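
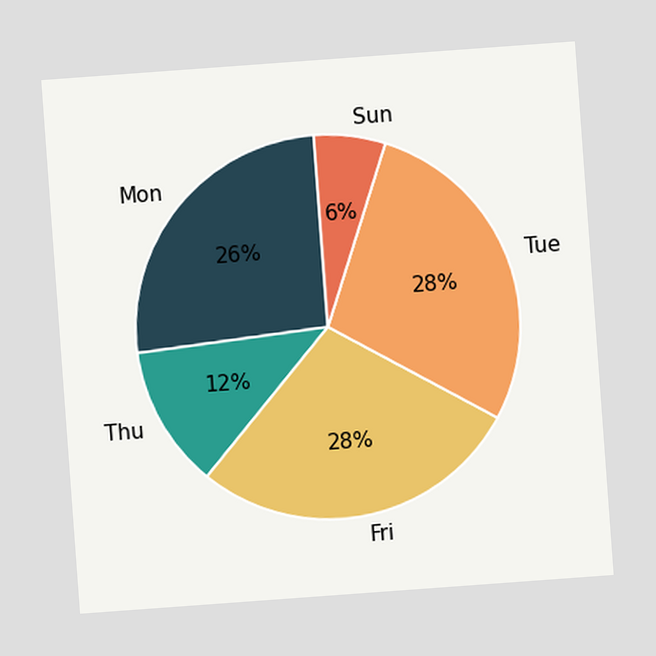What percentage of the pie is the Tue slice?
The chart is tilted about 4° counter-clockwise. The Tue slice takes up 28% of the pie.

28%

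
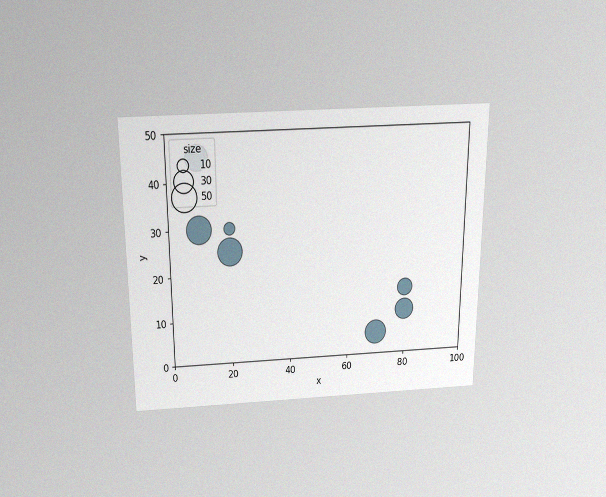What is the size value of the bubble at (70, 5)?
40

The chart is viewed slightly from above, with some photo noise. Matching the bubble at (70, 5) against the size legend gives 40.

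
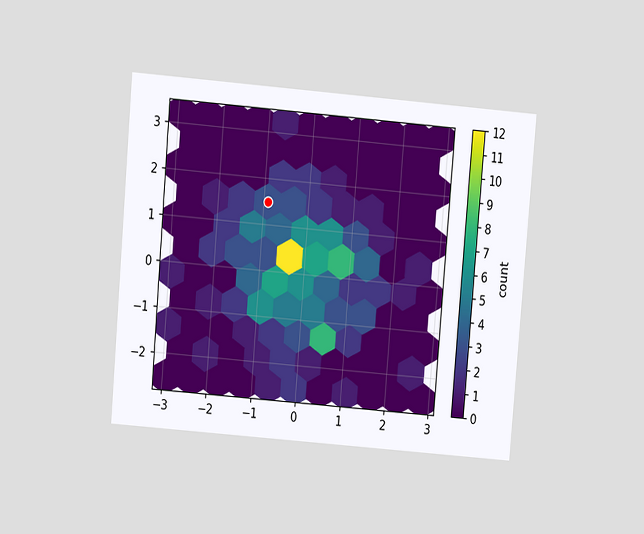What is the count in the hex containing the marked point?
The chart is tilted about 5° clockwise and viewed at a slight angle. The marked hex reads 3 on the colorbar.

3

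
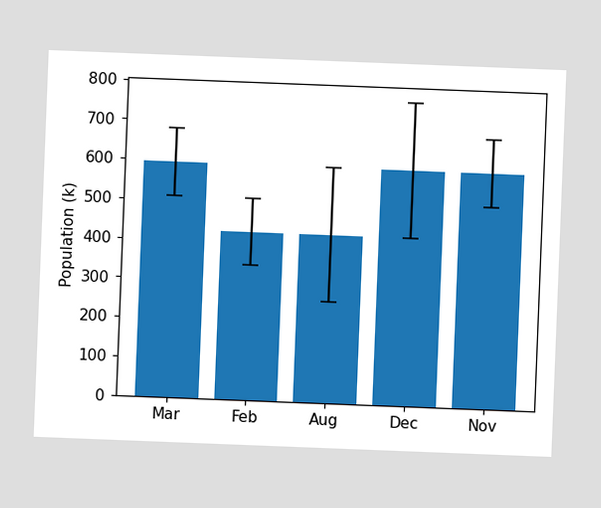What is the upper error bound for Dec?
765k

The chart is tilted about 2° clockwise. The Dec bar's upper whisker reaches 765k.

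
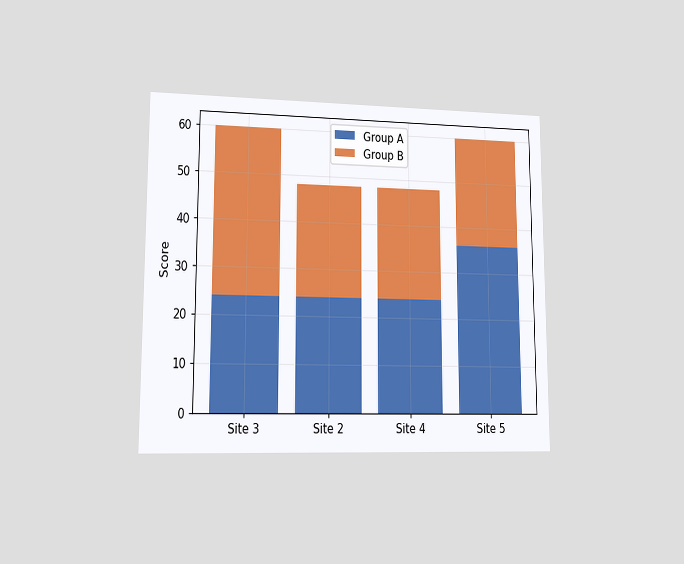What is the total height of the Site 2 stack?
48

The chart is viewed at a slight angle. The Site 2 stack's top reaches 48 on the y-axis.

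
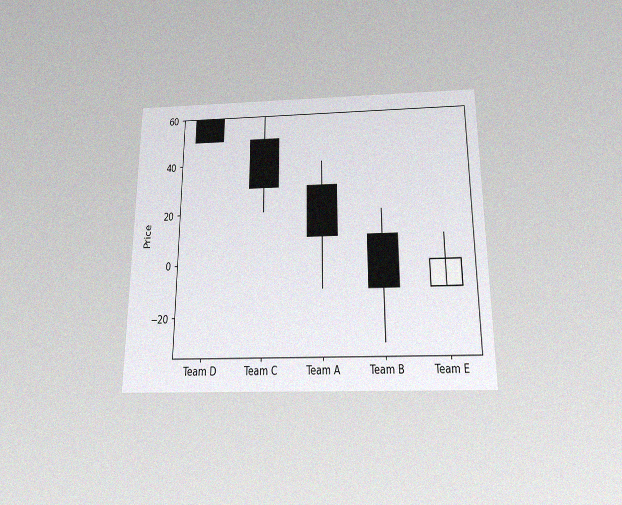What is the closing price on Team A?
10

The chart is viewed slightly from below, with some photo noise. The Team A candle closes at 10.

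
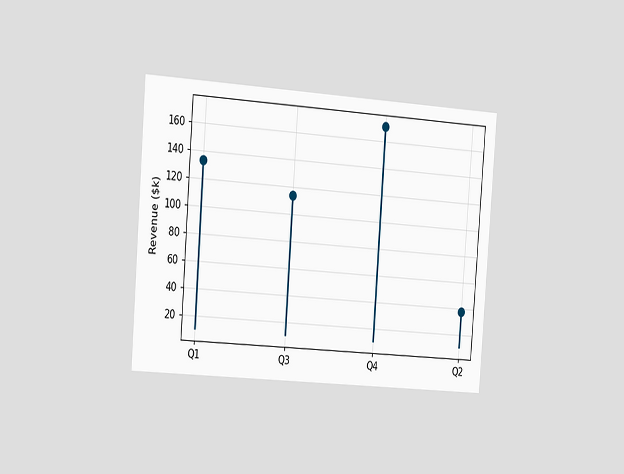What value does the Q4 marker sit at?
$171k

The chart is tilted about 4° clockwise and viewed slightly from the left. The Q4 marker sits at $171k.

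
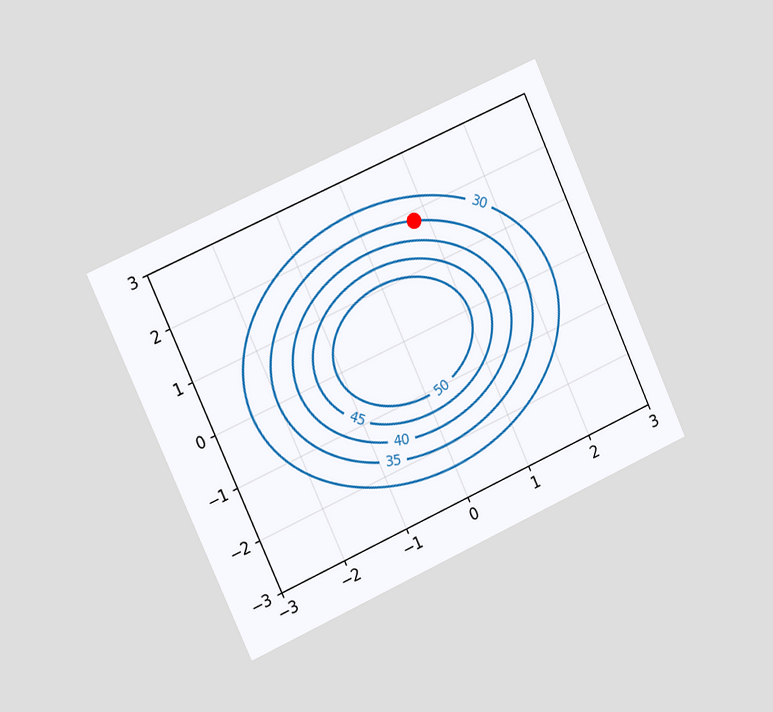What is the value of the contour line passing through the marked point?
35

The chart is tilted about 24° counter-clockwise and viewed slightly from the left. The marked point sits on the contour labelled 35.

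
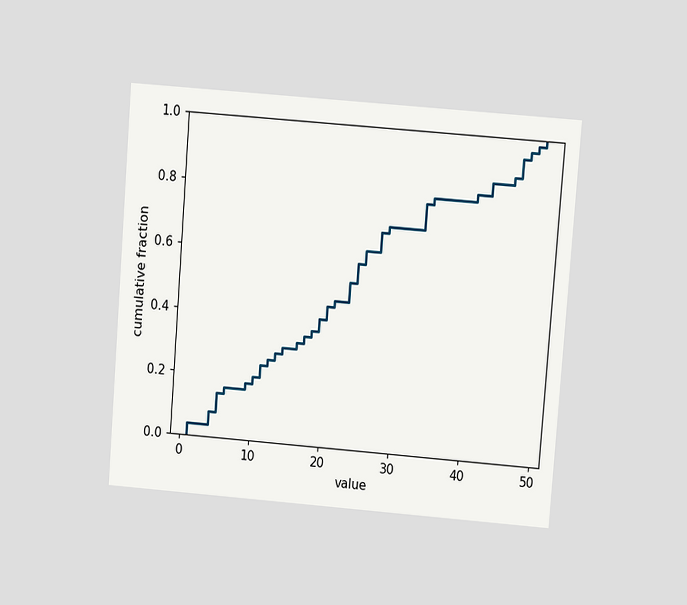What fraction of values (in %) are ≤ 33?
The chart is tilted about 4° clockwise and viewed at a slight angle. At x=33 the ECDF step is at 78%.

78%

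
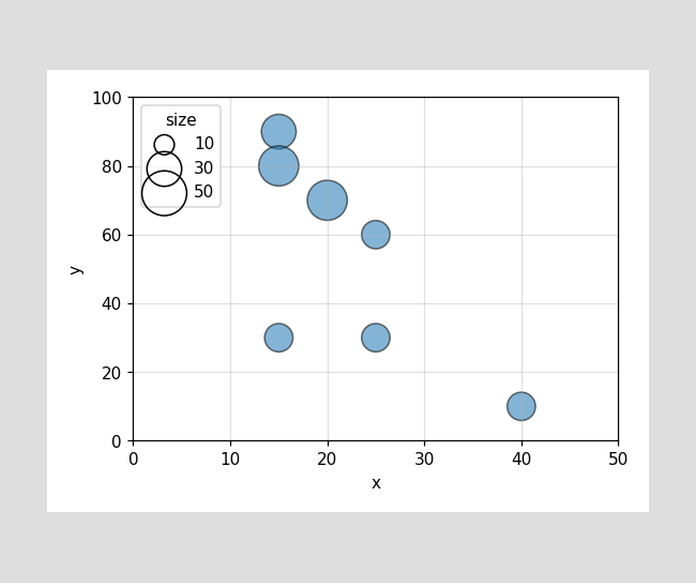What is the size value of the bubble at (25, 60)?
Matching the bubble at (25, 60) against the size legend gives 20.

20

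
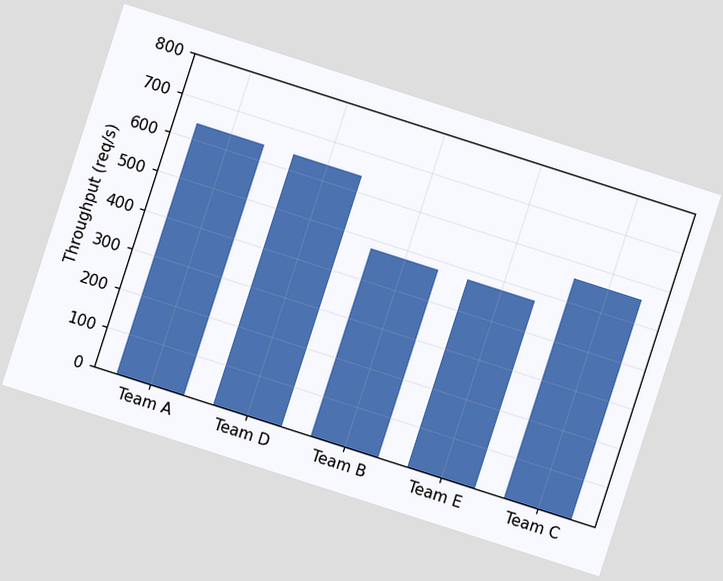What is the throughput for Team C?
560req/s

The chart is tilted about 18° clockwise. Reading along the chart's y-axis, the Team C bar reaches 560req/s.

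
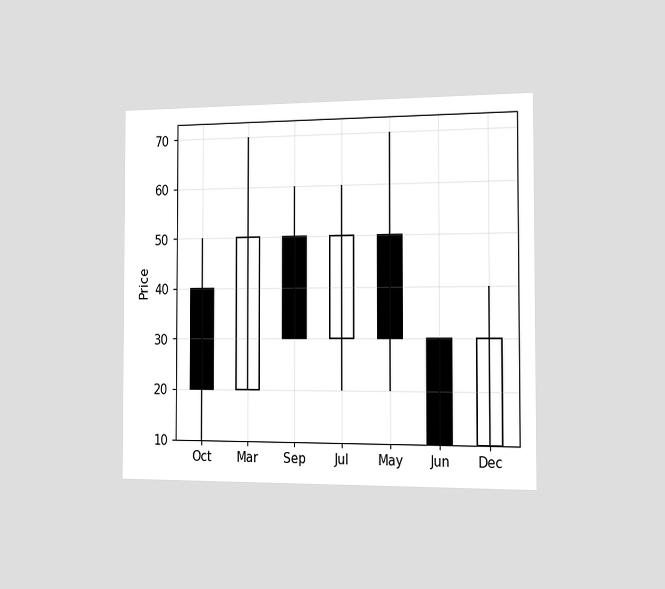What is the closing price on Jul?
The chart is viewed slightly from the right. The Jul candle closes at 50.

50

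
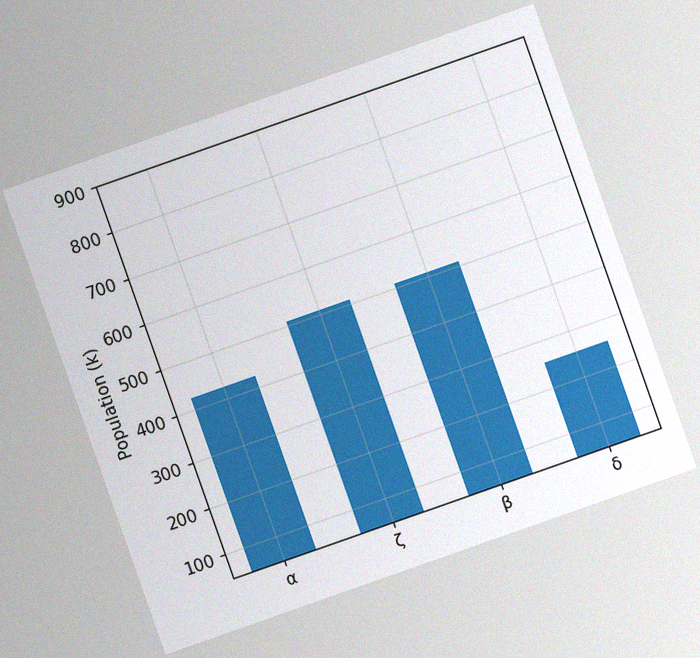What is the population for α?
The chart is tilted about 19° counter-clockwise, with some photo noise. Reading along the chart's y-axis, the α bar reaches 425k.

425k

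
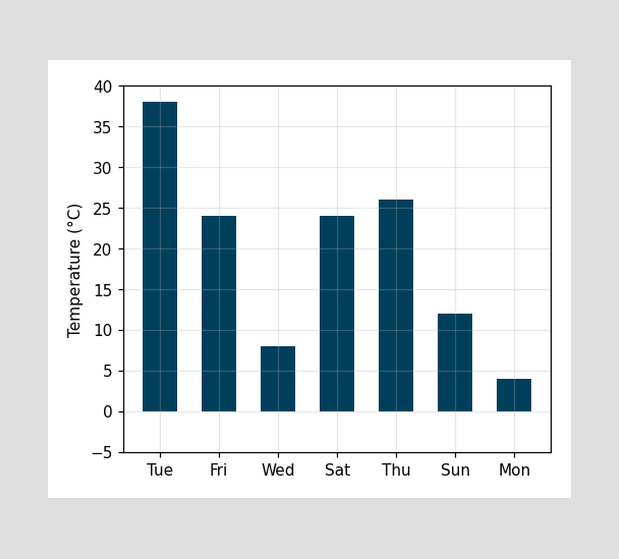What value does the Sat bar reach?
24°C

Reading along the chart's y-axis, the Sat bar reaches 24°C.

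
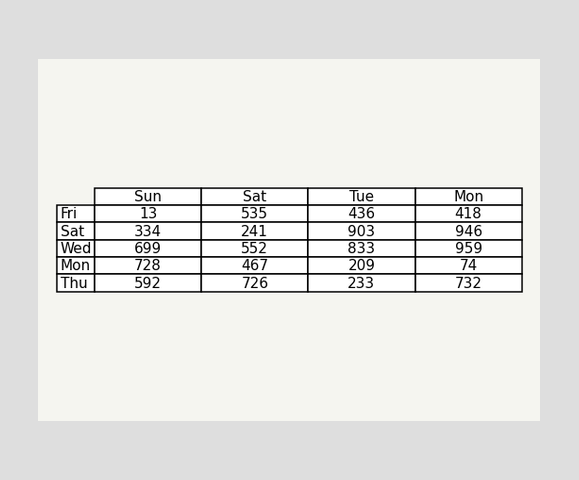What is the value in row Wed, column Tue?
833

The (Wed, Tue) cell reads 833.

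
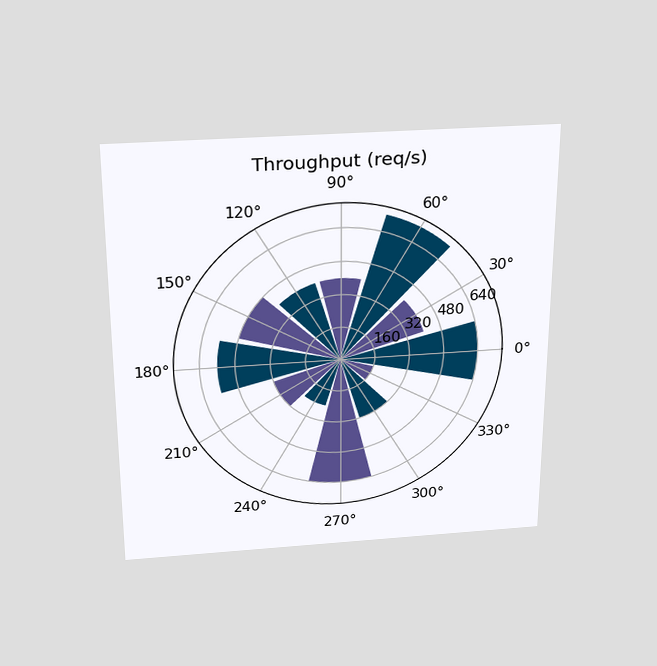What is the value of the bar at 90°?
400req/s

The chart is viewed slightly from above. The bar at 90° reaches 400req/s on the radial axis.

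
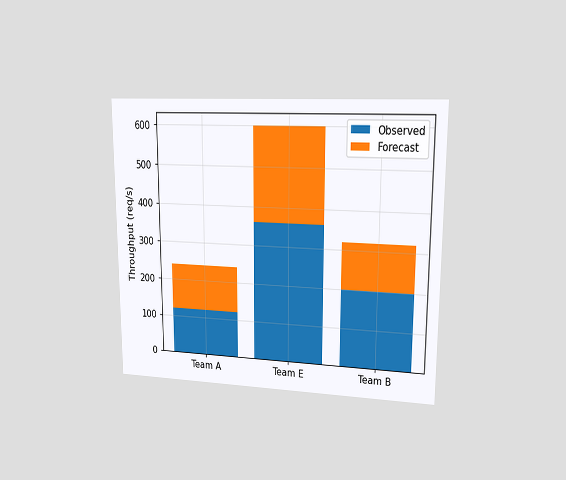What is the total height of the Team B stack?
The chart is viewed at a slight angle. The Team B stack's top reaches 320req/s on the y-axis.

320req/s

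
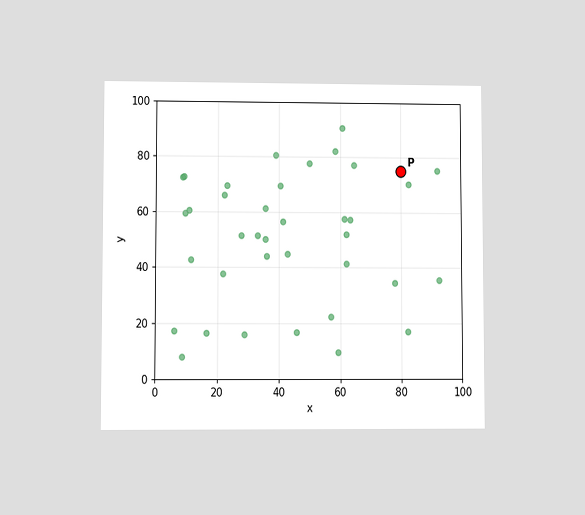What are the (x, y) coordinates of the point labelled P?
(80, 75)

The chart is viewed at a slight angle. Following the gridlines from P to each axis, P sits at (80, 75).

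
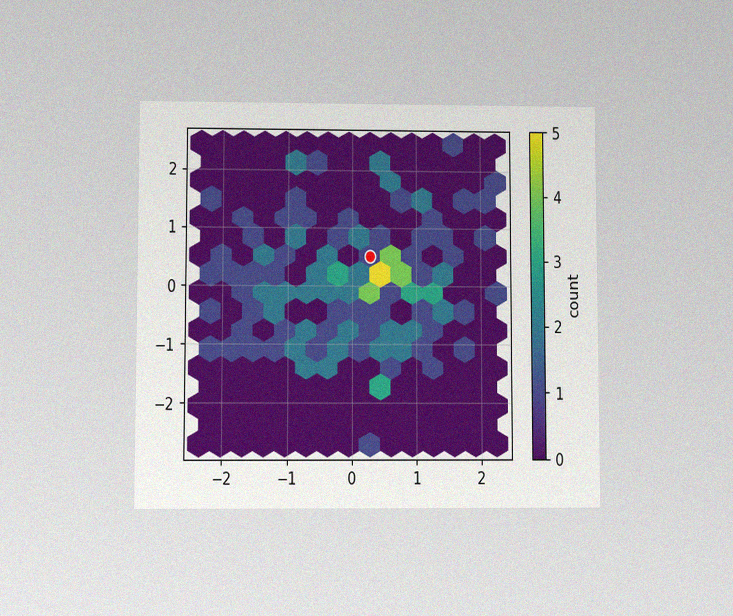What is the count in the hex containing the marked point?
The chart is viewed at a slight angle, with some photo noise. The marked hex reads 1 on the colorbar.

1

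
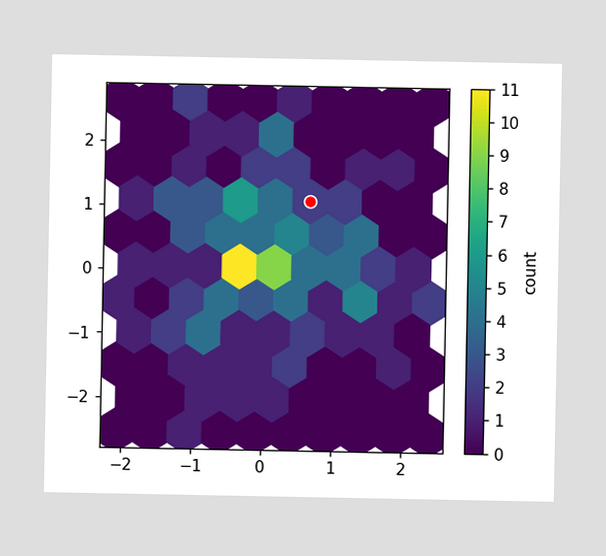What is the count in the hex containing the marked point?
The marked hex reads 2 on the colorbar.

2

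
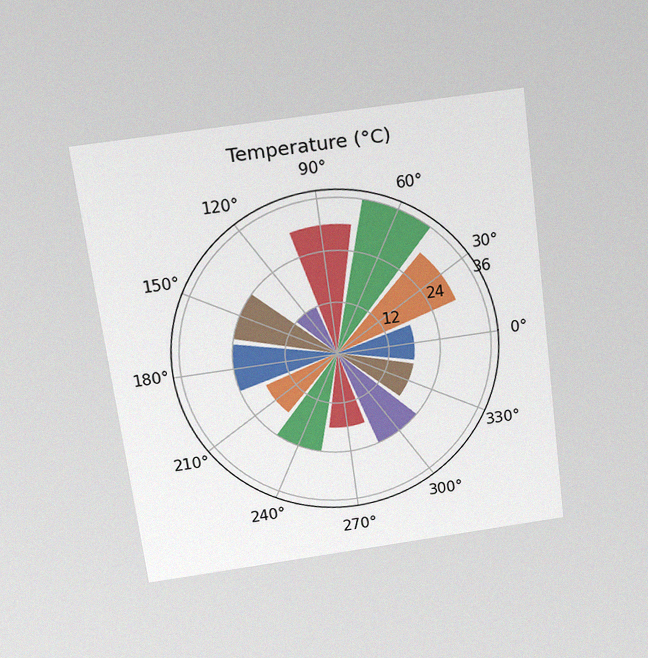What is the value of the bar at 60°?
The chart is tilted about 8° counter-clockwise and viewed slightly from above, with some photo noise. The bar at 60° reaches 36°C on the radial axis.

36°C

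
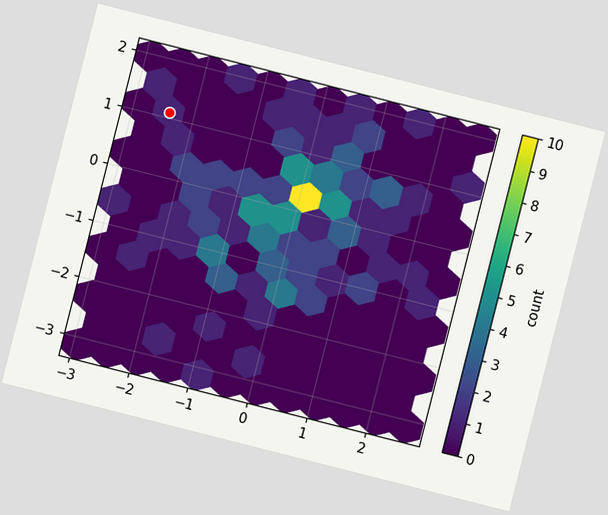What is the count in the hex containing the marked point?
1

The chart is tilted about 14° clockwise. The marked hex reads 1 on the colorbar.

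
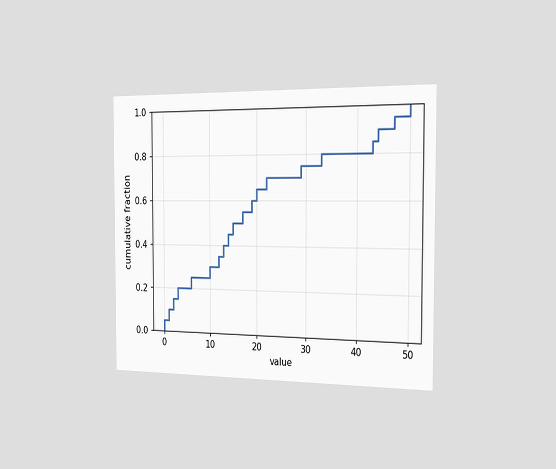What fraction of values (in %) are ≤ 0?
5%

The chart is viewed slightly from the right. At x=0 the ECDF step is at 5%.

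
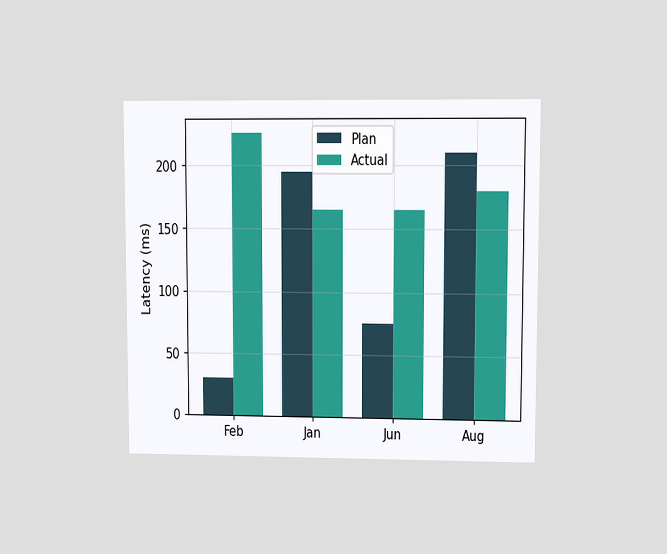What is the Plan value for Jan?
The chart is viewed at a slight angle. The Plan bar at Jan reaches 195ms on the y-axis.

195ms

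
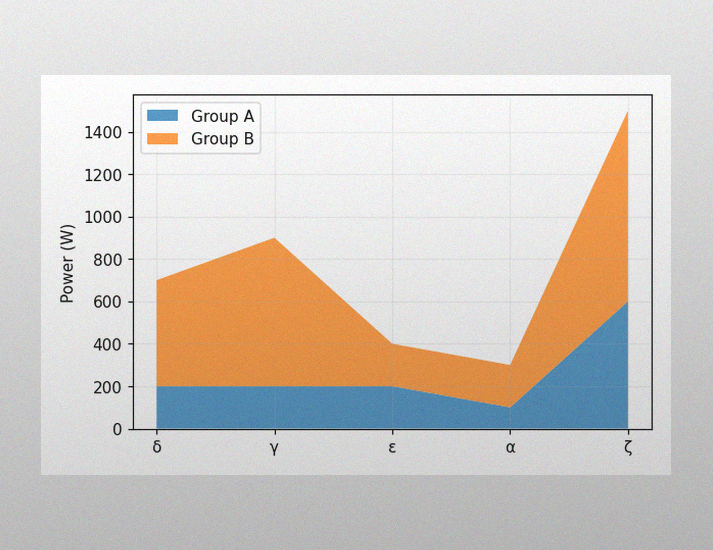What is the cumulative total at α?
300W

The image has some photo noise and uneven lighting. The stacked total at α reaches 300W.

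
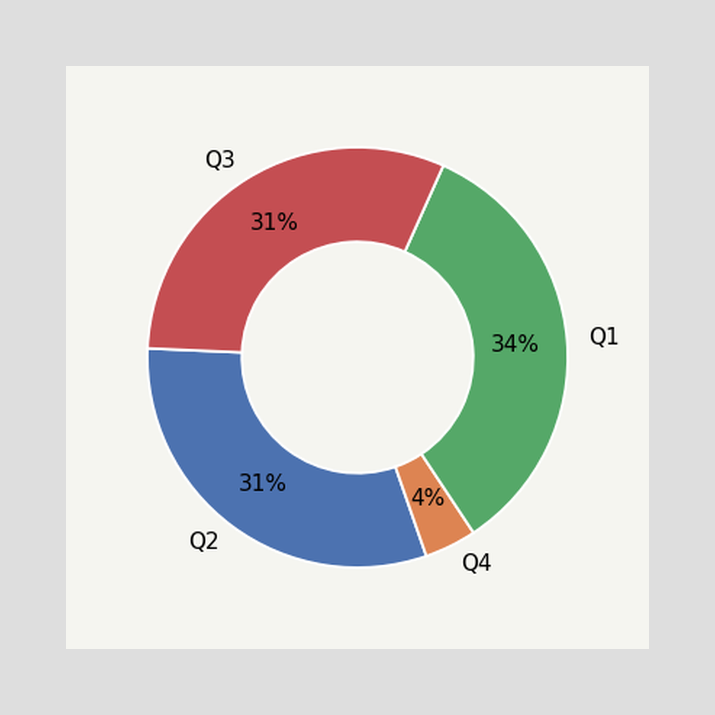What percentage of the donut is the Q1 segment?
34%

The Q1 segment takes up 34% of the ring.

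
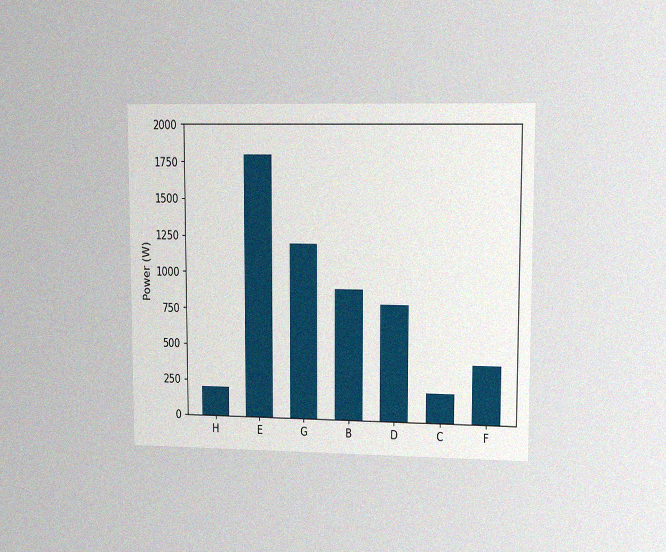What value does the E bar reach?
1800W

The chart is viewed at a slight angle, with some photo noise. Reading along the chart's y-axis, the E bar reaches 1800W.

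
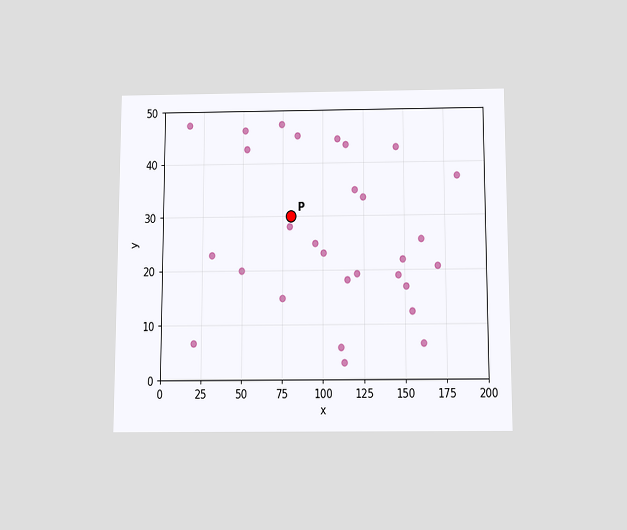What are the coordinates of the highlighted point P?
(80, 30)

The chart is viewed slightly from below. Following the gridlines from P to each axis, P sits at (80, 30).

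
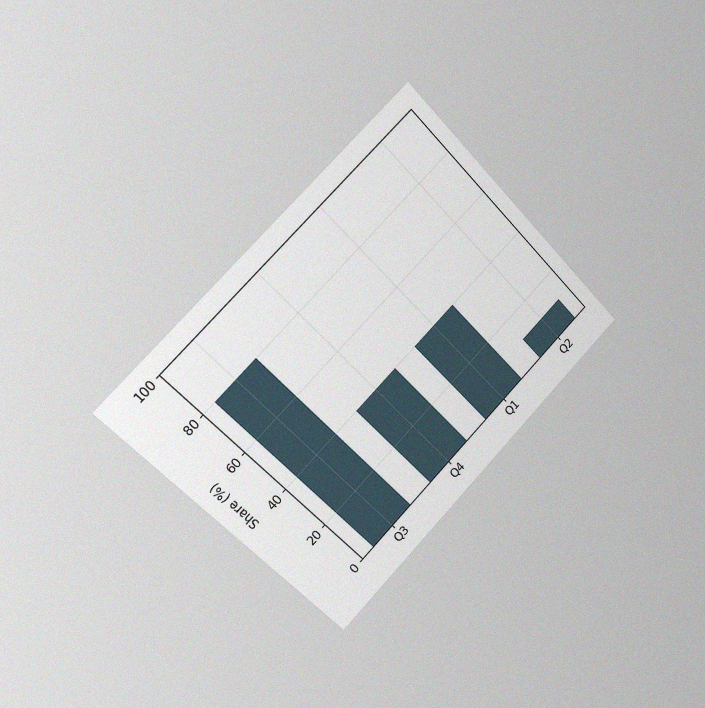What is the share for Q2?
The chart is tilted about 45° counter-clockwise and viewed slightly from the left, with some photo noise. Reading along the chart's y-axis, the Q2 bar reaches 10%.

10%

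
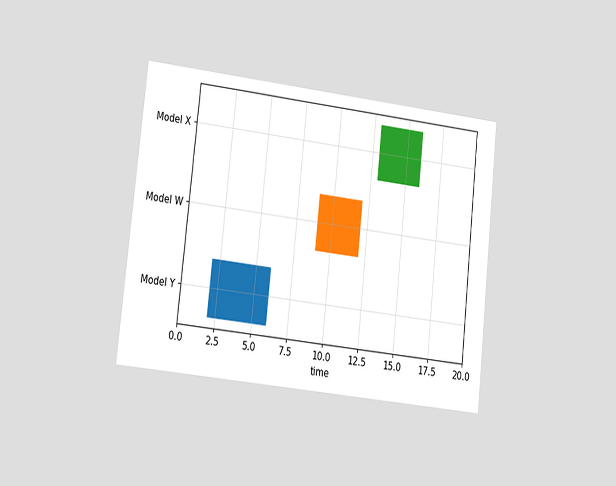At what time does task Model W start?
The chart is tilted about 6° clockwise and viewed slightly from the left. The Model W bar begins at t=9.

9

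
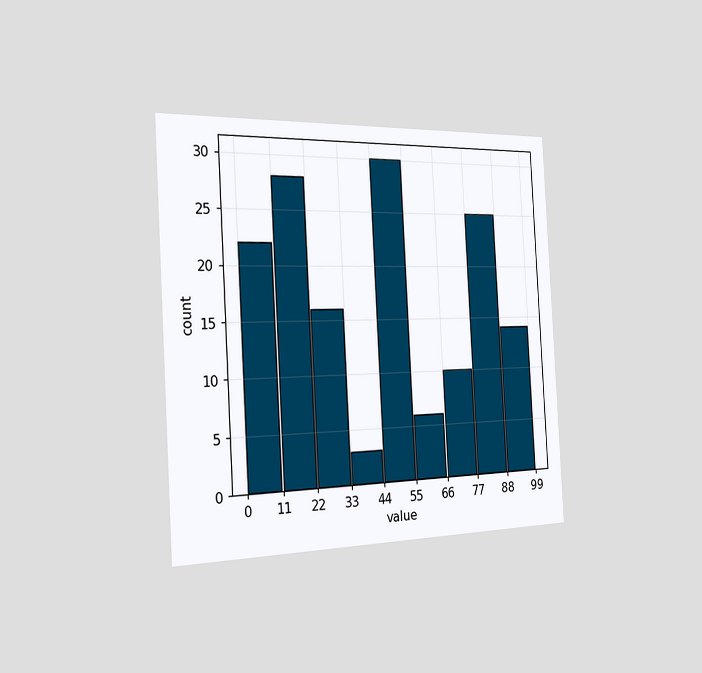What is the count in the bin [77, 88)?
25

The chart is tilted about 3° counter-clockwise and viewed slightly from the left. The [77, 88) bin has height 25.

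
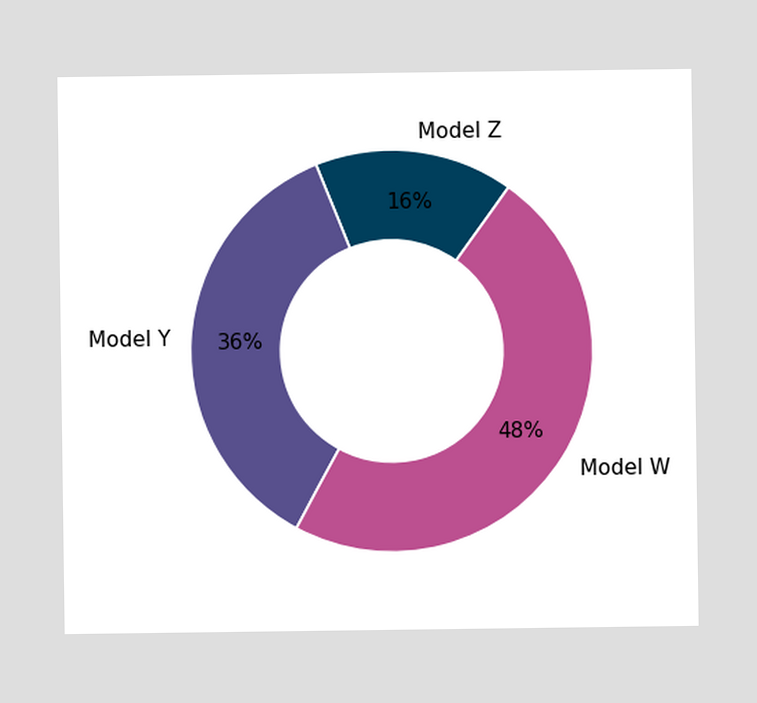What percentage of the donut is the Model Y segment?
The Model Y segment takes up 36% of the ring.

36%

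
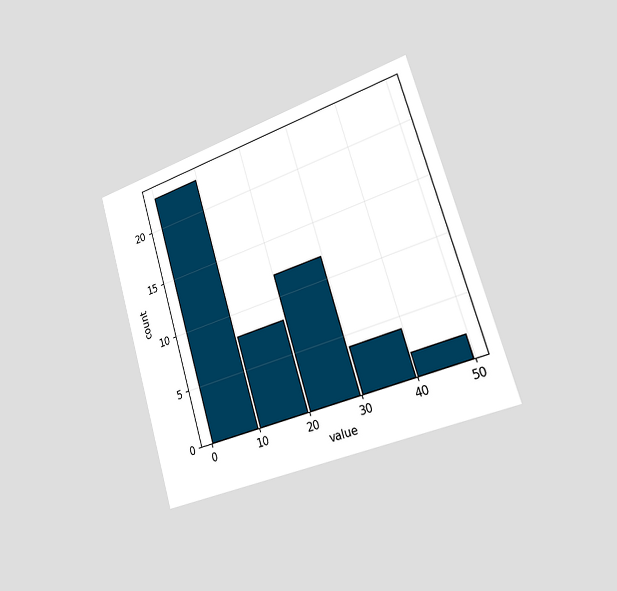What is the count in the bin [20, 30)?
The chart is tilted about 17° counter-clockwise and viewed slightly from the right. The [20, 30) bin has height 12.

12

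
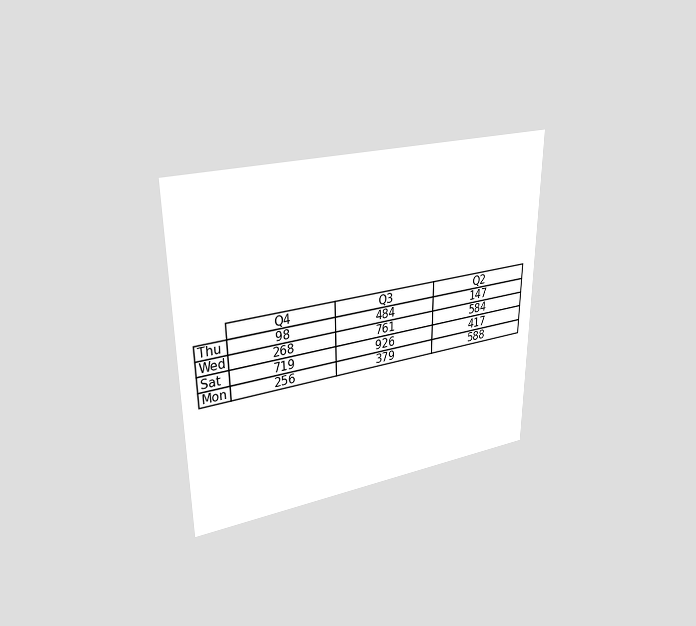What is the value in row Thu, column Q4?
98

The chart is viewed at a slight angle. The (Thu, Q4) cell reads 98.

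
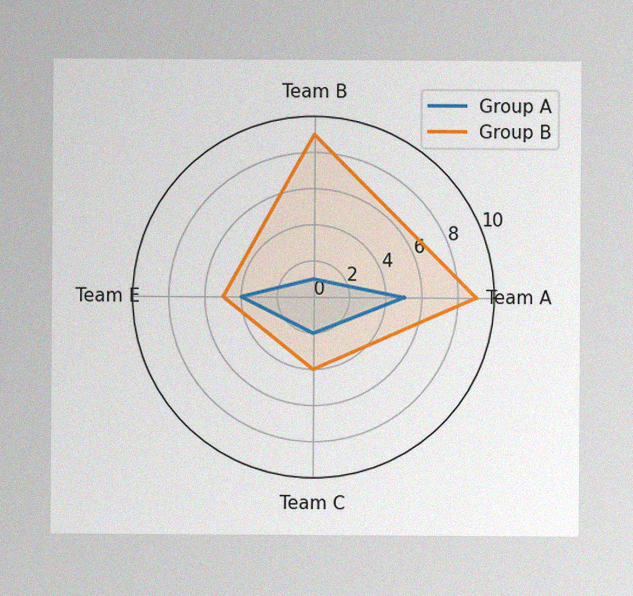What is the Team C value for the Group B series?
The image has some photo noise and uneven lighting. On the Team C axis, Group B reaches 4.

4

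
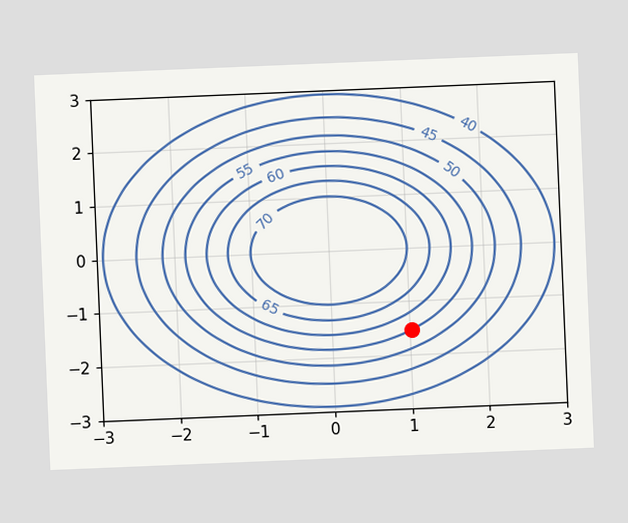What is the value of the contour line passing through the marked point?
55

The chart is tilted about 2° counter-clockwise. The marked point sits on the contour labelled 55.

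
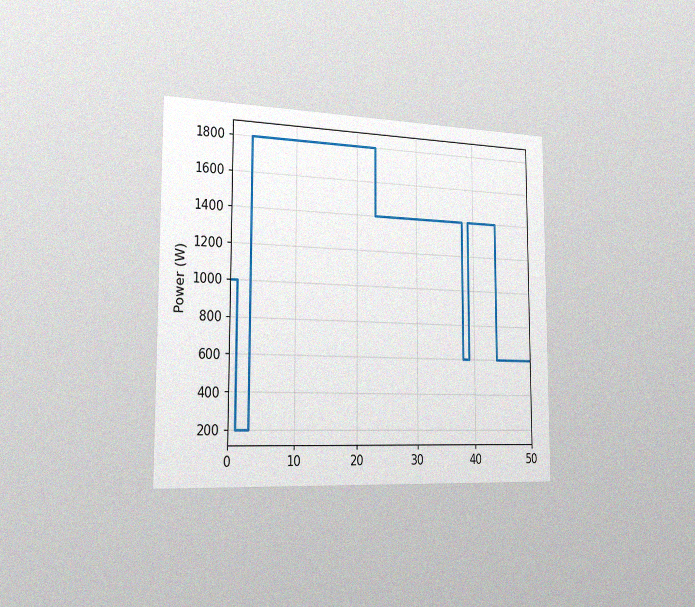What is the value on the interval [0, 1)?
1000W

The chart is viewed slightly from the left, with some photo noise. On [0, 1) the step sits at 1000W.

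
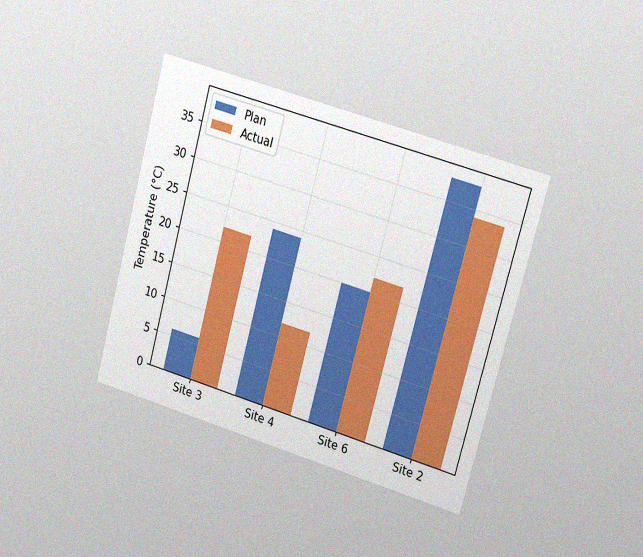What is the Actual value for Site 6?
22°C

The chart is tilted about 15° clockwise and viewed slightly from the right, with some photo noise. The Actual bar at Site 6 reaches 22°C on the y-axis.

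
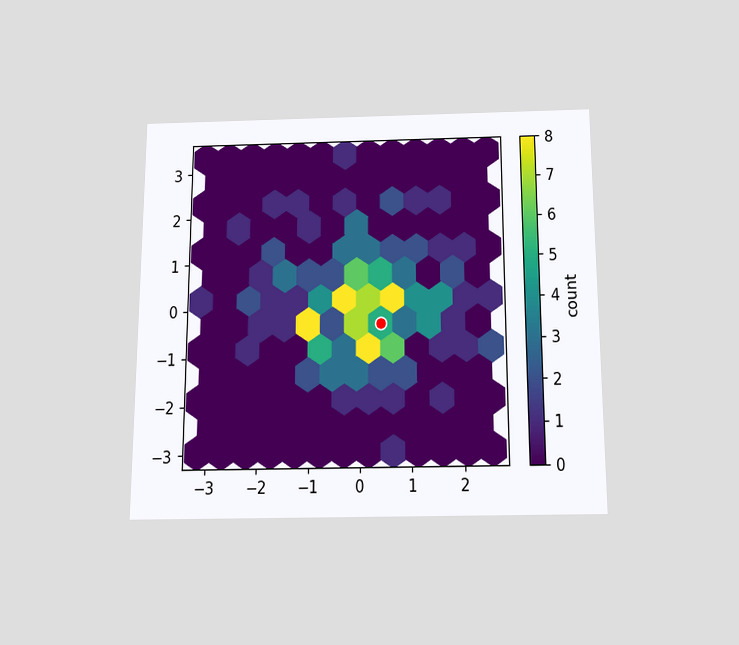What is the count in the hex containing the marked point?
5

The chart is viewed slightly from below. The marked hex reads 5 on the colorbar.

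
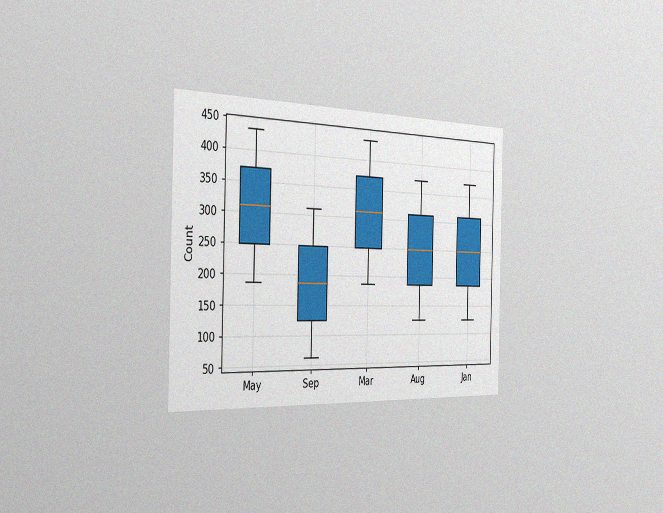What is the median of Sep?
186

The chart is viewed slightly from the left, with some photo noise. The median line in the Sep box sits at 186.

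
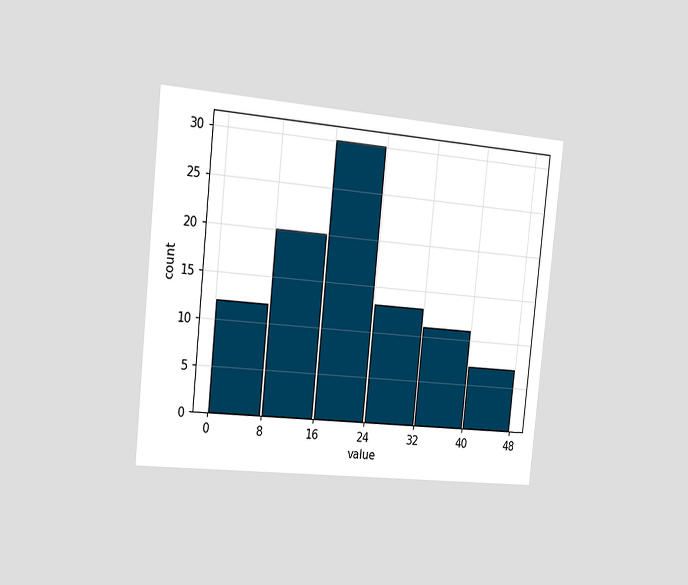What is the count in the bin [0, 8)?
12

The chart is tilted about 6° clockwise and viewed slightly from the left. The [0, 8) bin has height 12.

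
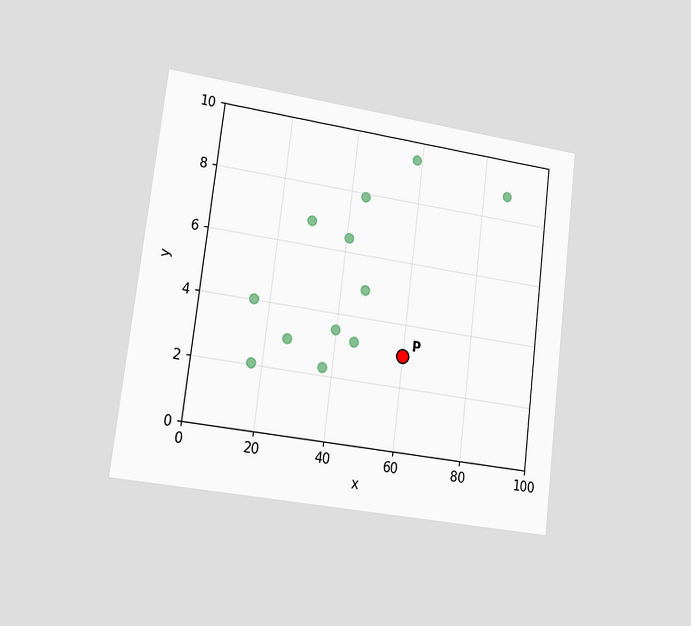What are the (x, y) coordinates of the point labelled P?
The chart is tilted about 7° clockwise and viewed slightly from the left. Following the gridlines from P to each axis, P sits at (60, 3).

(60, 3)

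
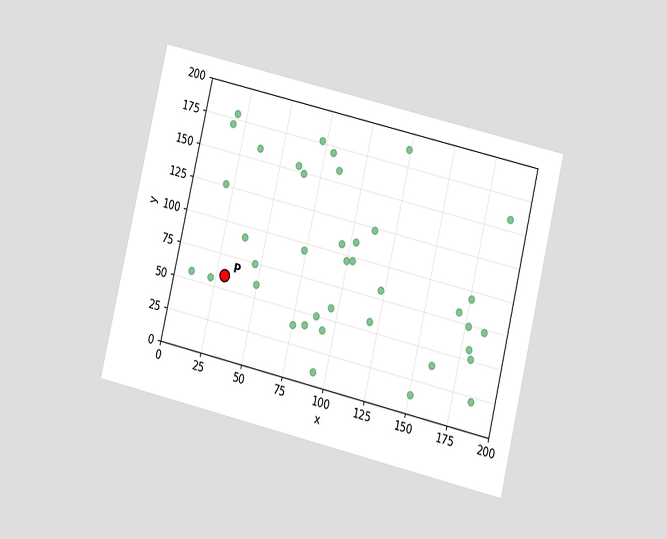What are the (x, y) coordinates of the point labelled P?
(30, 60)

The chart is tilted about 13° clockwise and viewed at a slight angle. Following the gridlines from P to each axis, P sits at (30, 60).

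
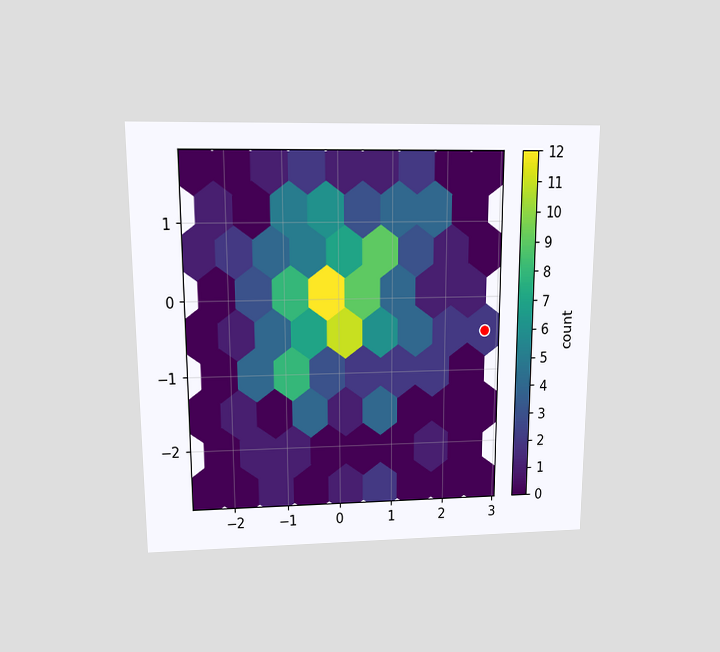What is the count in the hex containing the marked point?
The chart is viewed slightly from above. The marked hex reads 2 on the colorbar.

2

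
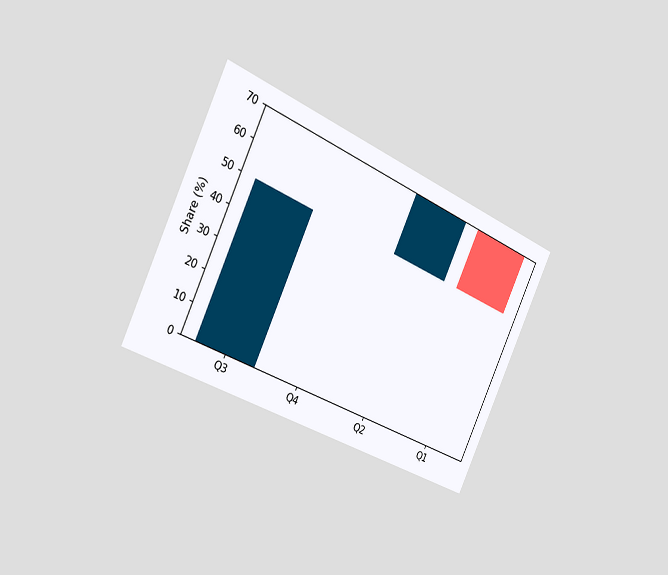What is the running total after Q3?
50%

The chart is tilted about 25° clockwise and viewed slightly from the left. After Q3 the running total reaches 50%.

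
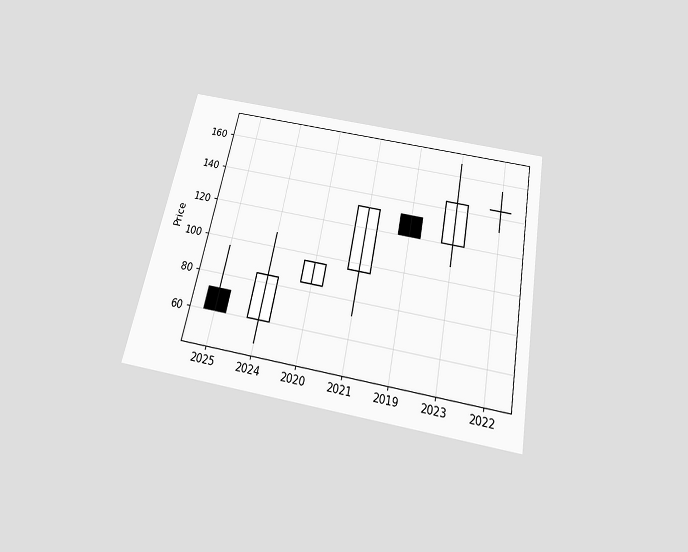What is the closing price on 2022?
The chart is tilted about 11° clockwise and viewed slightly from below. The 2022 candle closes at 144.

144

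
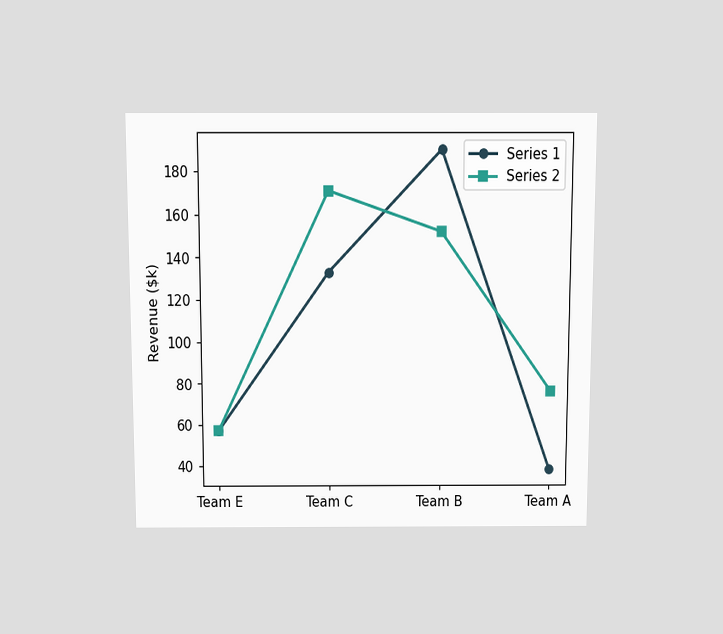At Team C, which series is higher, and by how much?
Series 2, by $38k

The chart is viewed slightly from above. At Team C, Series 2 sits above the other line by $38k.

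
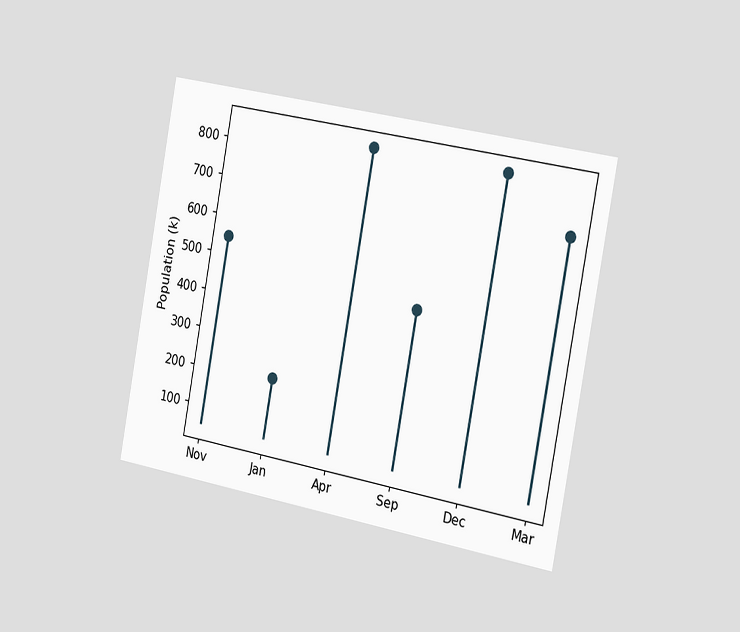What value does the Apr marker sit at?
840k

The chart is tilted about 10° clockwise and viewed slightly from the right. The Apr marker sits at 840k.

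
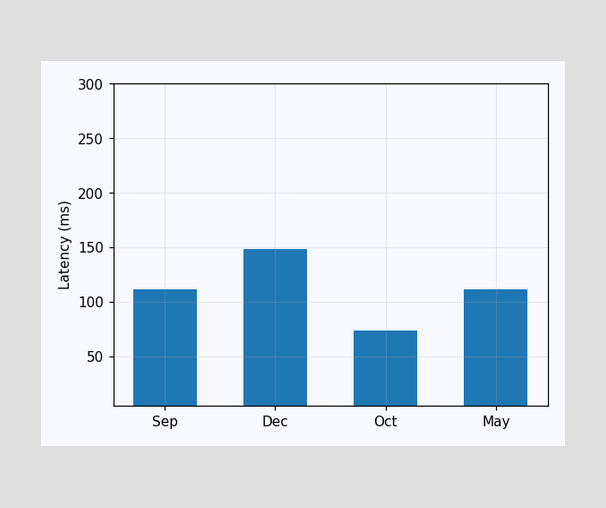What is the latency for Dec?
148ms

Reading along the chart's y-axis, the Dec bar reaches 148ms.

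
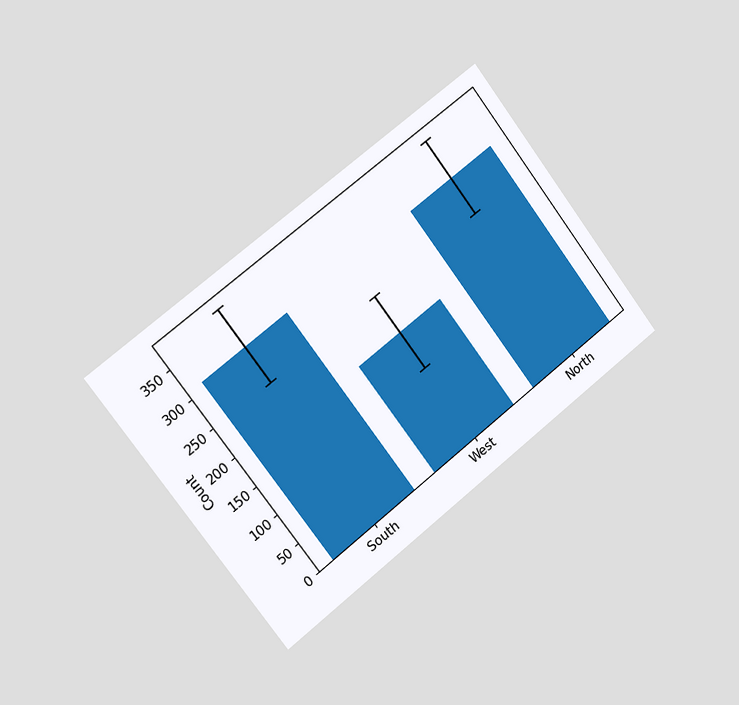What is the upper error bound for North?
372

The chart is tilted about 38° counter-clockwise and viewed slightly from the left. The North bar's upper whisker reaches 372.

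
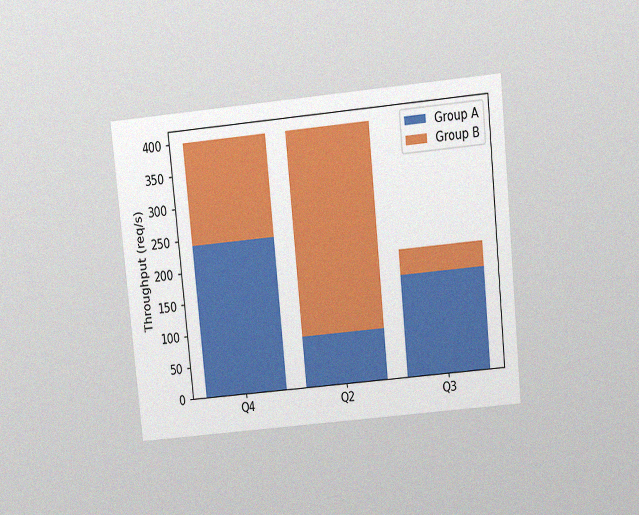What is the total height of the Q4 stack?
400req/s

The chart is tilted about 6° counter-clockwise and viewed slightly from above, with some photo noise. The Q4 stack's top reaches 400req/s on the y-axis.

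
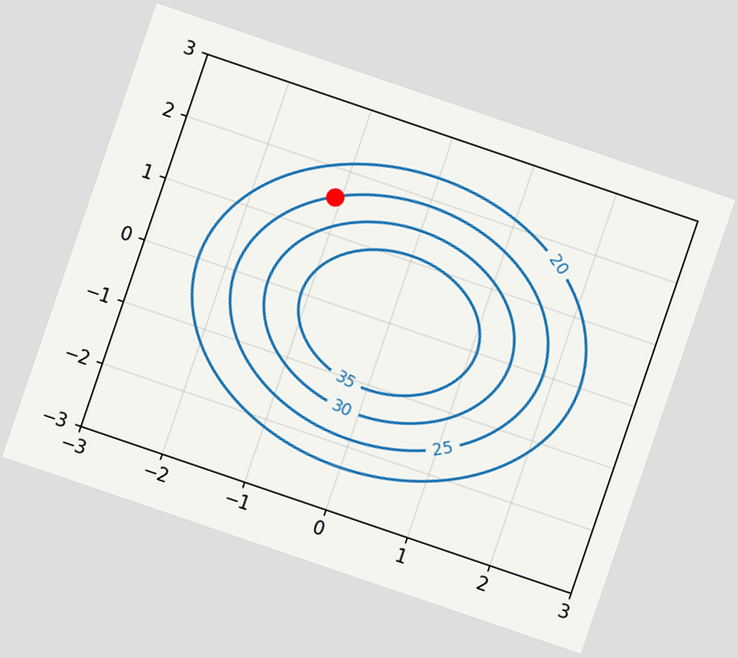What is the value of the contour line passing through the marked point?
The chart is tilted about 19° clockwise. The marked point sits on the contour labelled 25.

25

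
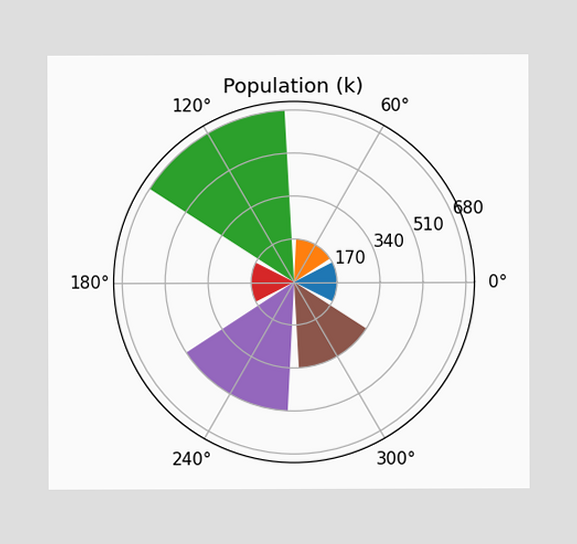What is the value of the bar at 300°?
340k

The bar at 300° reaches 340k on the radial axis.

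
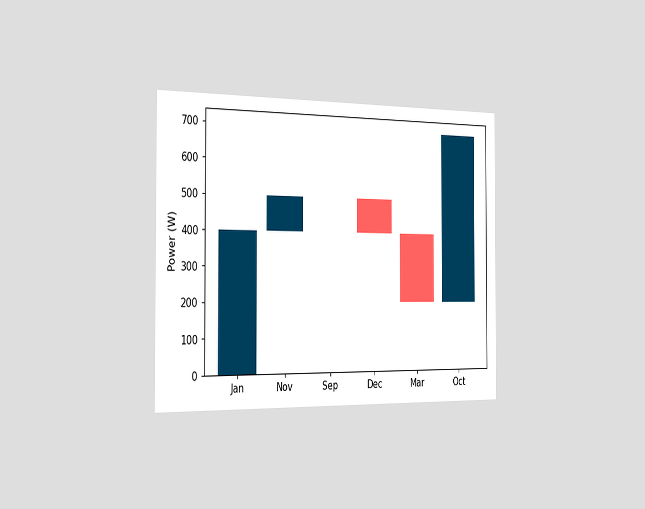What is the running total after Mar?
200W

The chart is viewed slightly from the left. After Mar the running total reaches 200W.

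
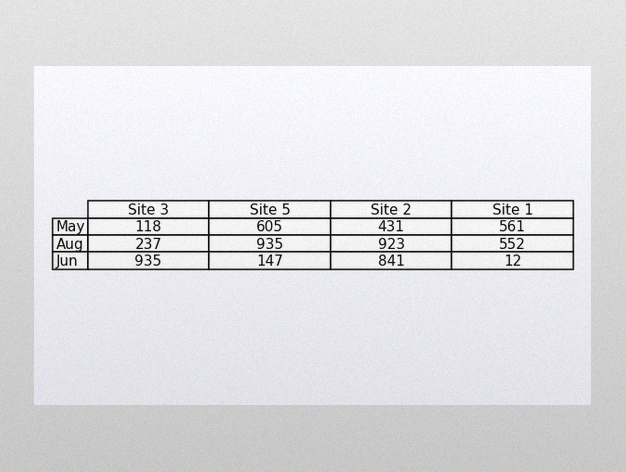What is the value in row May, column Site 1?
561

The image has some photo noise and uneven lighting. The (May, Site 1) cell reads 561.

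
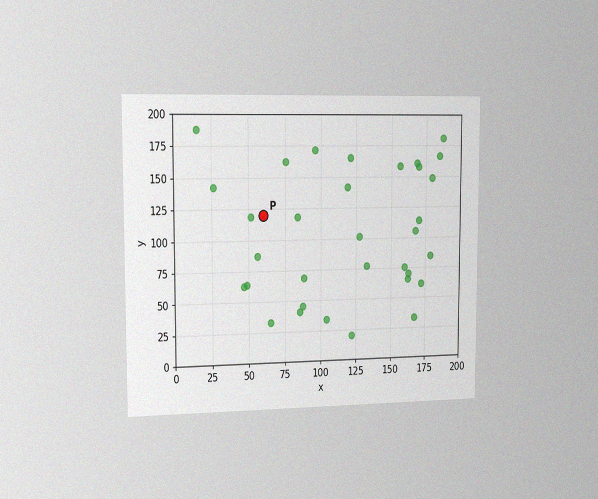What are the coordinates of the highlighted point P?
The chart is viewed slightly from the left, with some photo noise. Following the gridlines from P to each axis, P sits at (60, 120).

(60, 120)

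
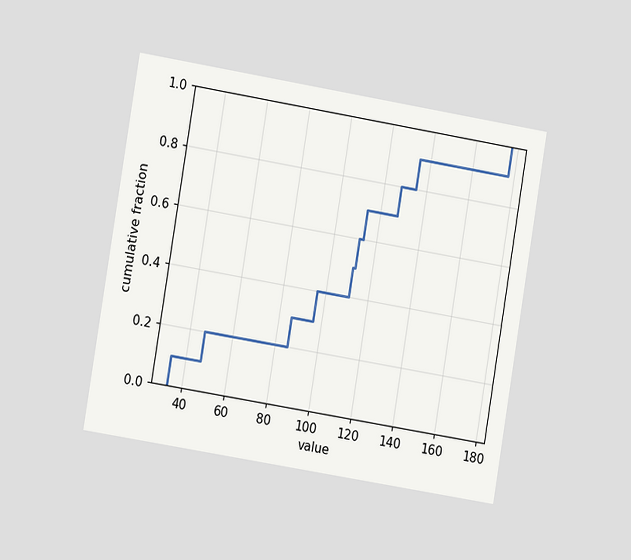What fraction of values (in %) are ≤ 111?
The chart is tilted about 9° clockwise and viewed slightly from the left. At x=111 the ECDF step is at 50%.

50%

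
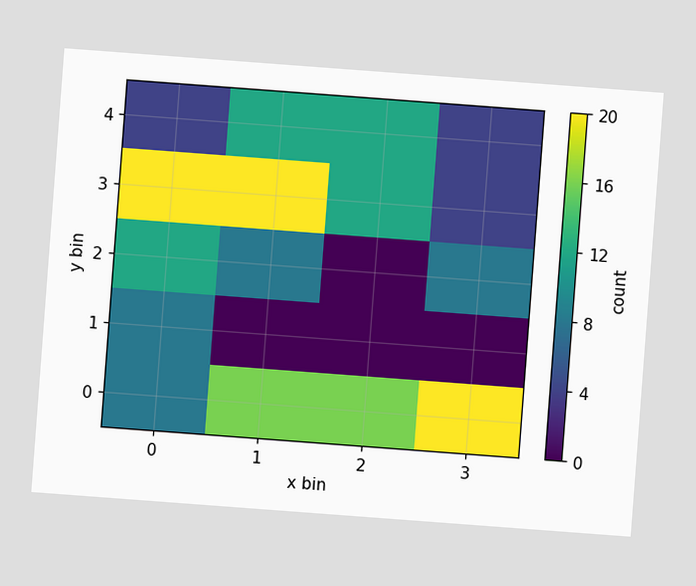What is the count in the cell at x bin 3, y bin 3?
4

The chart is tilted about 4° clockwise. Matching the cell (3, 3) against the colorbar gives 4.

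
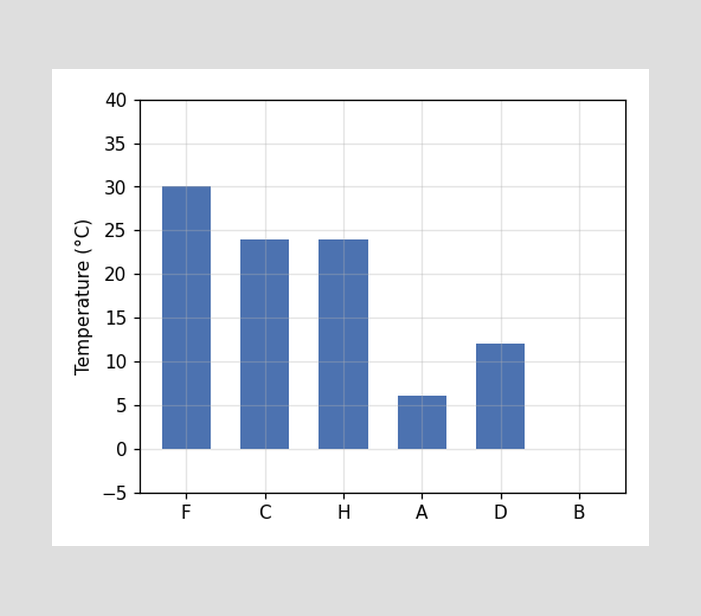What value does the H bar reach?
24°C

Reading along the chart's y-axis, the H bar reaches 24°C.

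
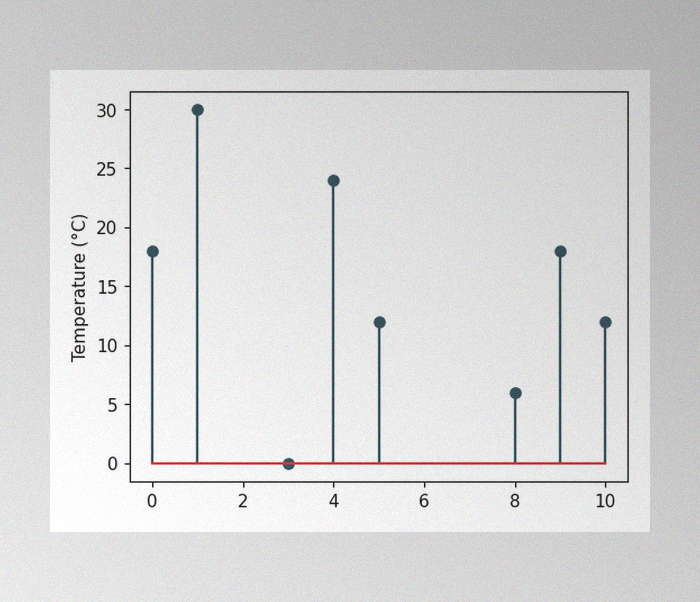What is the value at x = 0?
18°C

The image has some photo noise and uneven lighting. The stem at x=0 reaches 18°C.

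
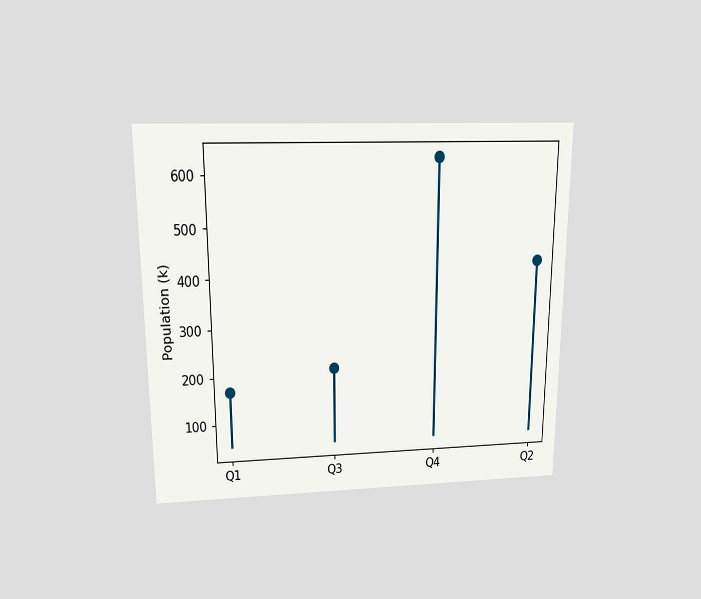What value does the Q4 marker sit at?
630k

The chart is viewed slightly from above. The Q4 marker sits at 630k.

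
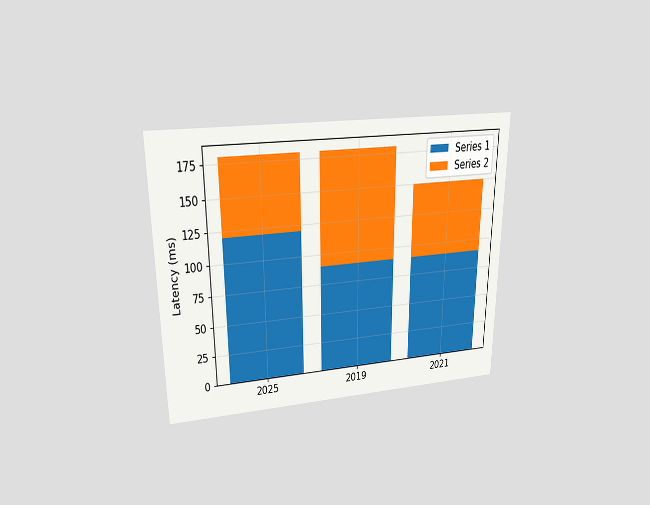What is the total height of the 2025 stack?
180ms

The chart is viewed slightly from above. The 2025 stack's top reaches 180ms on the y-axis.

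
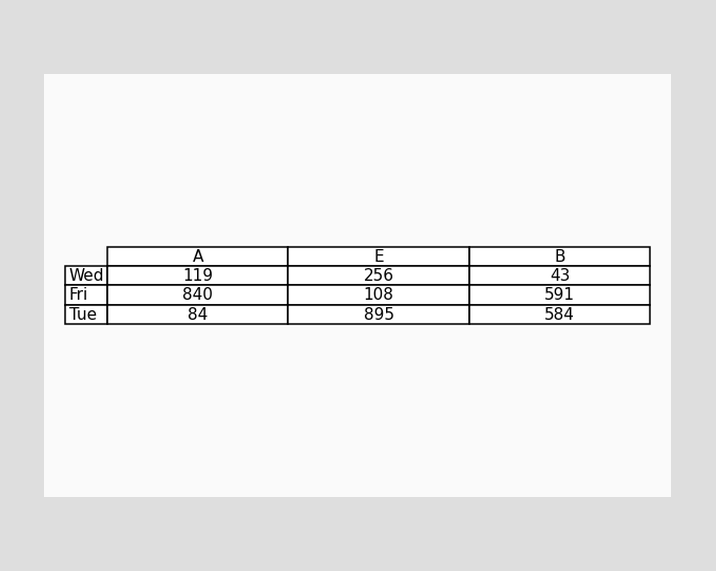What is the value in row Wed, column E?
256

The (Wed, E) cell reads 256.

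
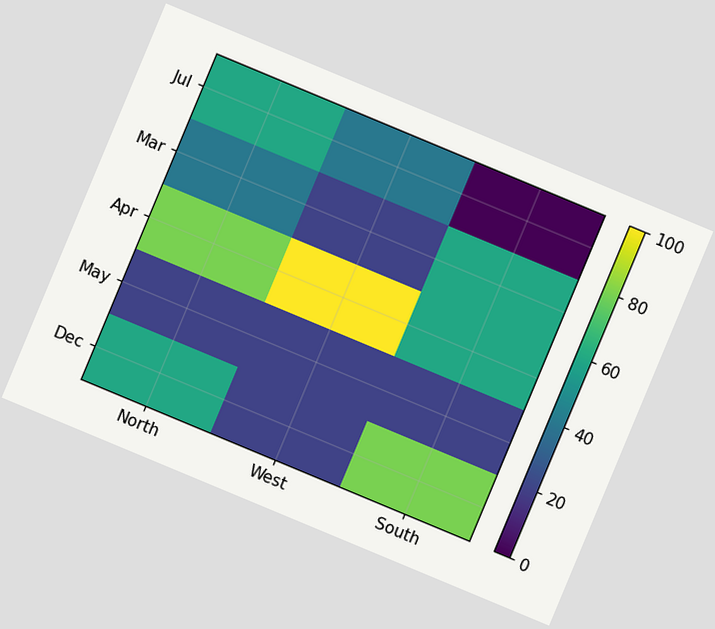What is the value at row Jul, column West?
The chart is tilted about 23° clockwise. Matching cell (Jul, West) against the colorbar gives 40.

40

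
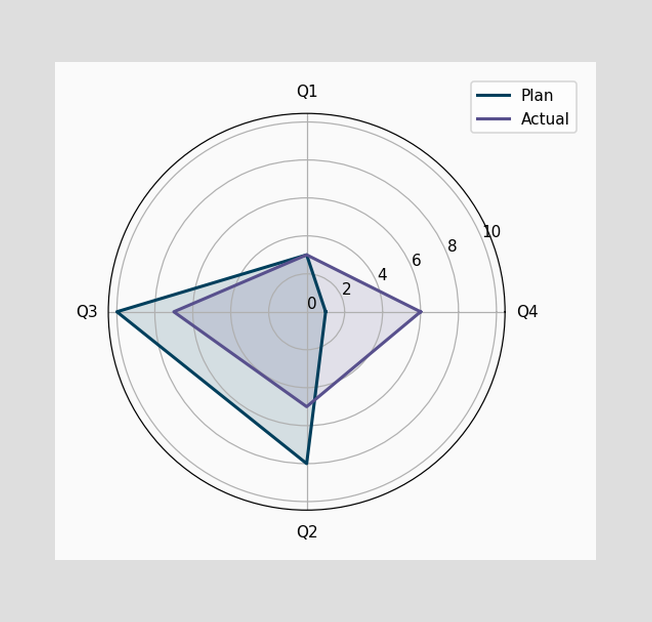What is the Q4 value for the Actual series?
On the Q4 axis, Actual reaches 6.

6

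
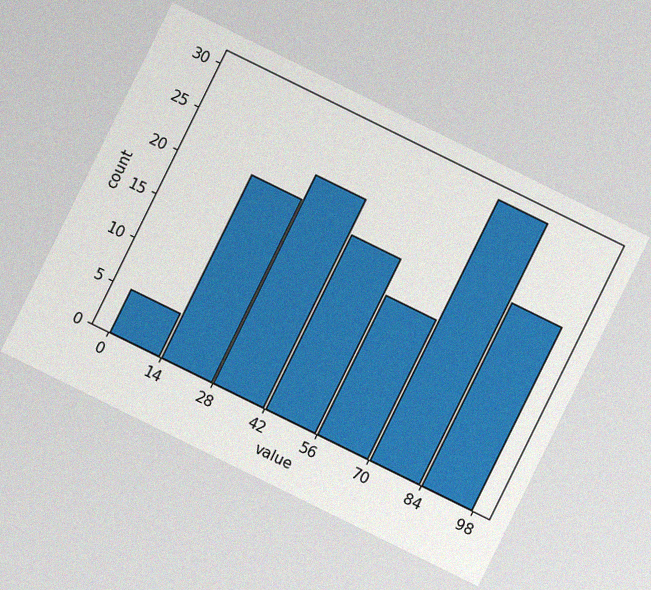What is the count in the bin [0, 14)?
5

The chart is tilted about 26° clockwise, with some photo noise. The [0, 14) bin has height 5.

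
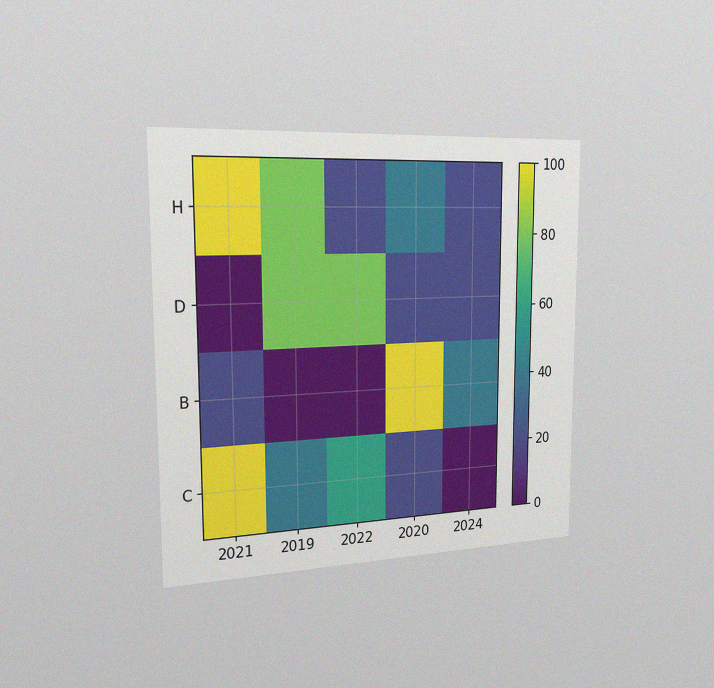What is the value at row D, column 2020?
The chart is viewed slightly from the left, with some photo noise. Matching cell (D, 2020) against the colorbar gives 20.

20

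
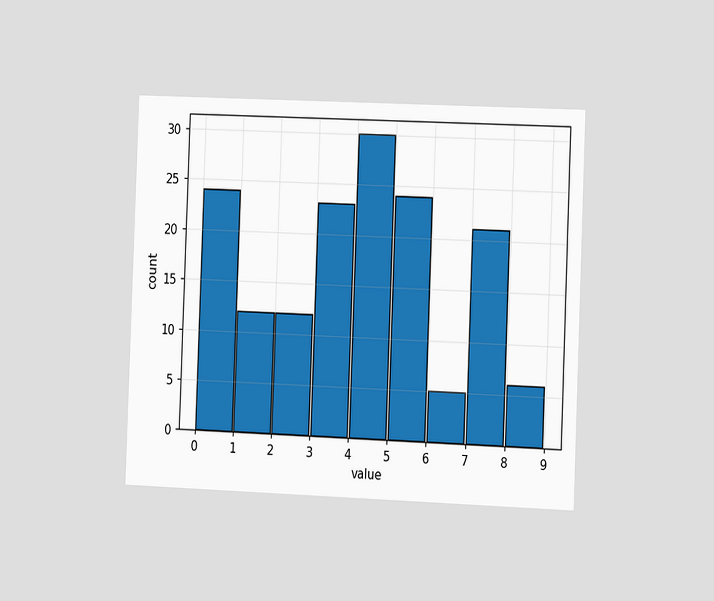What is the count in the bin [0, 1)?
24

The chart is tilted about 2° clockwise and viewed slightly from the right. The [0, 1) bin has height 24.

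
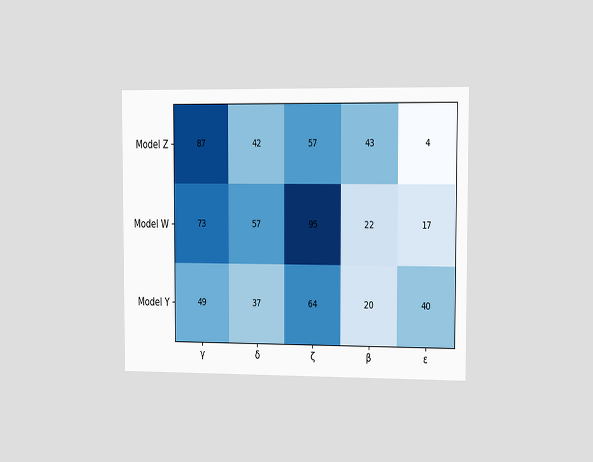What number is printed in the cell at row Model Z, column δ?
The chart is viewed slightly from the right. The (Model Z, δ) cell reads 42.

42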